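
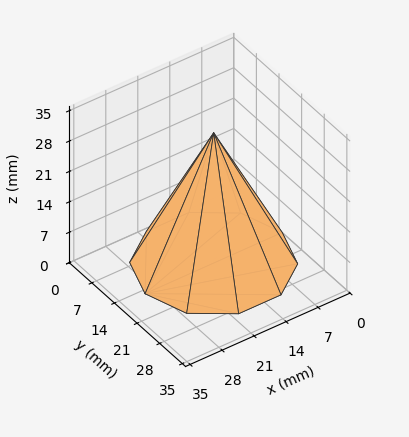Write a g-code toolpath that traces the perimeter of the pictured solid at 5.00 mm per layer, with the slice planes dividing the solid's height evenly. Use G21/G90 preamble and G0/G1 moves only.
Reading the render: the shape is a regular 10-sided pyramid, base circumscribed radius ≈ 15 mm, apex at z ≈ 30 mm (dimensions read to the nearest mm from the axis ticks). For the g-code, the solid's height is divided into equal slices at the stated Δz and each level perimeter traced with G1 moves after a G0 lift.

; perimeter-only toolpath
G21 ; units = mm
G90 ; absolute positioning
G28 ; home
; layer 1
G0 Z5.00
G0 X27.50 Y15.00
G1 X25.12 Y22.35
G1 X18.87 Y26.89
G1 X11.13 Y26.89
G1 X4.88 Y22.35
G1 X2.50 Y15.00
G1 X4.88 Y7.65
G1 X11.13 Y3.11
G1 X18.87 Y3.11
G1 X25.12 Y7.65
G1 X27.50 Y15.00
; layer 2
G0 Z10.00
G0 X25.00 Y15.00
G1 X23.09 Y20.88
G1 X18.09 Y24.51
G1 X11.91 Y24.51
G1 X6.91 Y20.88
G1 X5.00 Y15.00
G1 X6.91 Y9.12
G1 X11.91 Y5.49
G1 X18.09 Y5.49
G1 X23.09 Y9.12
G1 X25.00 Y15.00
; layer 3
G0 Z15.00
G0 X22.50 Y15.00
G1 X21.07 Y19.41
G1 X17.32 Y22.13
G1 X12.68 Y22.13
G1 X8.93 Y19.41
G1 X7.50 Y15.00
G1 X8.93 Y10.59
G1 X12.68 Y7.87
G1 X17.32 Y7.87
G1 X21.07 Y10.59
G1 X22.50 Y15.00
; layer 4
G0 Z20.00
G0 X20.00 Y15.00
G1 X19.05 Y17.94
G1 X16.55 Y19.76
G1 X13.45 Y19.76
G1 X10.95 Y17.94
G1 X10.00 Y15.00
G1 X10.95 Y12.06
G1 X13.45 Y10.24
G1 X16.55 Y10.24
G1 X19.05 Y12.06
G1 X20.00 Y15.00
; layer 5
G0 Z25.00
G0 X17.50 Y15.00
G1 X17.02 Y16.47
G1 X15.77 Y17.38
G1 X14.23 Y17.38
G1 X12.98 Y16.47
G1 X12.50 Y15.00
G1 X12.98 Y13.53
G1 X14.23 Y12.62
G1 X15.77 Y12.62
G1 X17.02 Y13.53
G1 X17.50 Y15.00
M2 ; end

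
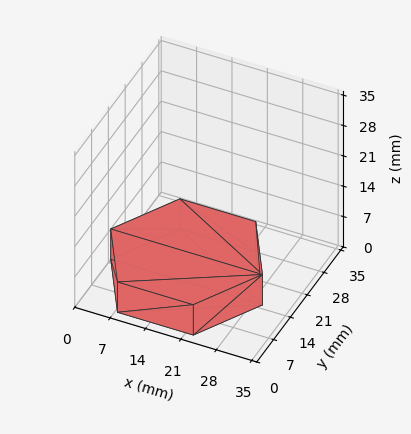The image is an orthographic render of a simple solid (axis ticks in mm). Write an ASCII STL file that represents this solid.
Reading the render: the shape is a regular 6-sided prism (a cylinder approximated with 6 flat sides), circumscribed radius ≈ 15 mm, height ≈ 7 mm (dimensions read to the nearest mm from the axis ticks). For the STL, each face is triangulated and given an outward normal.

solid part
  facet normal 0.0000 0.0000 -1.0000
    outer loop
      vertex 7.500 27.990 0.000
      vertex 22.500 27.990 0.000
      vertex 30.000 15.000 0.000
    endloop
  endfacet
  facet normal 0.0000 0.0000 -1.0000
    outer loop
      vertex 0.000 15.000 0.000
      vertex 7.500 27.990 0.000
      vertex 30.000 15.000 0.000
    endloop
  endfacet
  facet normal 0.0000 0.0000 -1.0000
    outer loop
      vertex 7.500 2.010 0.000
      vertex 0.000 15.000 0.000
      vertex 30.000 15.000 0.000
    endloop
  endfacet
  facet normal 0.0000 0.0000 -1.0000
    outer loop
      vertex 22.500 2.010 0.000
      vertex 7.500 2.010 0.000
      vertex 30.000 15.000 0.000
    endloop
  endfacet
  facet normal 0.0000 0.0000 1.0000
    outer loop
      vertex 30.000 15.000 7.000
      vertex 22.500 27.990 7.000
      vertex 7.500 27.990 7.000
    endloop
  endfacet
  facet normal 0.0000 0.0000 1.0000
    outer loop
      vertex 30.000 15.000 7.000
      vertex 7.500 27.990 7.000
      vertex 0.000 15.000 7.000
    endloop
  endfacet
  facet normal 0.0000 0.0000 1.0000
    outer loop
      vertex 30.000 15.000 7.000
      vertex 0.000 15.000 7.000
      vertex 7.500 2.010 7.000
    endloop
  endfacet
  facet normal 0.0000 0.0000 1.0000
    outer loop
      vertex 30.000 15.000 7.000
      vertex 7.500 2.010 7.000
      vertex 22.500 2.010 7.000
    endloop
  endfacet
  facet normal 0.8660 0.5000 0.0000
    outer loop
      vertex 30.000 15.000 0.000
      vertex 22.500 27.990 0.000
      vertex 22.500 27.990 7.000
    endloop
  endfacet
  facet normal 0.8660 0.5000 0.0000
    outer loop
      vertex 30.000 15.000 0.000
      vertex 22.500 27.990 7.000
      vertex 30.000 15.000 7.000
    endloop
  endfacet
  facet normal 0.0000 1.0000 0.0000
    outer loop
      vertex 22.500 27.990 0.000
      vertex 7.500 27.990 0.000
      vertex 7.500 27.990 7.000
    endloop
  endfacet
  facet normal 0.0000 1.0000 0.0000
    outer loop
      vertex 22.500 27.990 0.000
      vertex 7.500 27.990 7.000
      vertex 22.500 27.990 7.000
    endloop
  endfacet
  facet normal -0.8660 0.5000 0.0000
    outer loop
      vertex 7.500 27.990 0.000
      vertex 0.000 15.000 0.000
      vertex 0.000 15.000 7.000
    endloop
  endfacet
  facet normal -0.8660 0.5000 0.0000
    outer loop
      vertex 7.500 27.990 0.000
      vertex 0.000 15.000 7.000
      vertex 7.500 27.990 7.000
    endloop
  endfacet
  facet normal -0.8660 -0.5000 0.0000
    outer loop
      vertex 0.000 15.000 0.000
      vertex 7.500 2.010 0.000
      vertex 7.500 2.010 7.000
    endloop
  endfacet
  facet normal -0.8660 -0.5000 0.0000
    outer loop
      vertex 0.000 15.000 0.000
      vertex 7.500 2.010 7.000
      vertex 0.000 15.000 7.000
    endloop
  endfacet
  facet normal 0.0000 -1.0000 0.0000
    outer loop
      vertex 7.500 2.010 0.000
      vertex 22.500 2.010 0.000
      vertex 22.500 2.010 7.000
    endloop
  endfacet
  facet normal 0.0000 -1.0000 0.0000
    outer loop
      vertex 7.500 2.010 0.000
      vertex 22.500 2.010 7.000
      vertex 7.500 2.010 7.000
    endloop
  endfacet
  facet normal 0.8660 -0.5000 0.0000
    outer loop
      vertex 22.500 2.010 0.000
      vertex 30.000 15.000 0.000
      vertex 30.000 15.000 7.000
    endloop
  endfacet
  facet normal 0.8660 -0.5000 0.0000
    outer loop
      vertex 22.500 2.010 0.000
      vertex 30.000 15.000 7.000
      vertex 22.500 2.010 7.000
    endloop
  endfacet
endsolid part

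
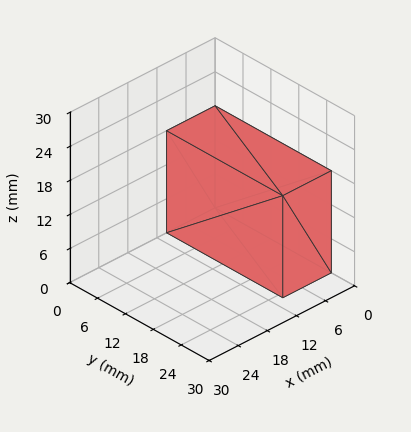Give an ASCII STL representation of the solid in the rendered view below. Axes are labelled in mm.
Reading the render: the shape is a rectangular box, roughly 10 × 25 mm footprint and 18 mm tall (dimensions read to the nearest mm from the axis ticks). For the STL, each face is triangulated and given an outward normal.

solid part
  facet normal 0.0000 0.0000 -1.0000
    outer loop
      vertex 10.00 25.00 0.00
      vertex 10.00 0.00 0.00
      vertex 0.00 0.00 0.00
    endloop
  endfacet
  facet normal 0.0000 0.0000 -1.0000
    outer loop
      vertex 0.00 25.00 0.00
      vertex 10.00 25.00 0.00
      vertex 0.00 0.00 0.00
    endloop
  endfacet
  facet normal 0.0000 0.0000 1.0000
    outer loop
      vertex 0.00 0.00 18.00
      vertex 10.00 0.00 18.00
      vertex 10.00 25.00 18.00
    endloop
  endfacet
  facet normal 0.0000 0.0000 1.0000
    outer loop
      vertex 0.00 0.00 18.00
      vertex 10.00 25.00 18.00
      vertex 0.00 25.00 18.00
    endloop
  endfacet
  facet normal 0.0000 -1.0000 0.0000
    outer loop
      vertex 0.00 0.00 0.00
      vertex 10.00 0.00 0.00
      vertex 10.00 0.00 18.00
    endloop
  endfacet
  facet normal 0.0000 -1.0000 0.0000
    outer loop
      vertex 0.00 0.00 0.00
      vertex 10.00 0.00 18.00
      vertex 0.00 0.00 18.00
    endloop
  endfacet
  facet normal 0.0000 1.0000 0.0000
    outer loop
      vertex 10.00 25.00 18.00
      vertex 10.00 25.00 0.00
      vertex 0.00 25.00 0.00
    endloop
  endfacet
  facet normal 0.0000 1.0000 0.0000
    outer loop
      vertex 0.00 25.00 18.00
      vertex 10.00 25.00 18.00
      vertex 0.00 25.00 0.00
    endloop
  endfacet
  facet normal -1.0000 0.0000 0.0000
    outer loop
      vertex 0.00 25.00 18.00
      vertex 0.00 25.00 0.00
      vertex 0.00 0.00 0.00
    endloop
  endfacet
  facet normal -1.0000 0.0000 0.0000
    outer loop
      vertex 0.00 0.00 18.00
      vertex 0.00 25.00 18.00
      vertex 0.00 0.00 0.00
    endloop
  endfacet
  facet normal 1.0000 0.0000 0.0000
    outer loop
      vertex 10.00 0.00 0.00
      vertex 10.00 25.00 0.00
      vertex 10.00 25.00 18.00
    endloop
  endfacet
  facet normal 1.0000 0.0000 0.0000
    outer loop
      vertex 10.00 0.00 0.00
      vertex 10.00 25.00 18.00
      vertex 10.00 0.00 18.00
    endloop
  endfacet
endsolid part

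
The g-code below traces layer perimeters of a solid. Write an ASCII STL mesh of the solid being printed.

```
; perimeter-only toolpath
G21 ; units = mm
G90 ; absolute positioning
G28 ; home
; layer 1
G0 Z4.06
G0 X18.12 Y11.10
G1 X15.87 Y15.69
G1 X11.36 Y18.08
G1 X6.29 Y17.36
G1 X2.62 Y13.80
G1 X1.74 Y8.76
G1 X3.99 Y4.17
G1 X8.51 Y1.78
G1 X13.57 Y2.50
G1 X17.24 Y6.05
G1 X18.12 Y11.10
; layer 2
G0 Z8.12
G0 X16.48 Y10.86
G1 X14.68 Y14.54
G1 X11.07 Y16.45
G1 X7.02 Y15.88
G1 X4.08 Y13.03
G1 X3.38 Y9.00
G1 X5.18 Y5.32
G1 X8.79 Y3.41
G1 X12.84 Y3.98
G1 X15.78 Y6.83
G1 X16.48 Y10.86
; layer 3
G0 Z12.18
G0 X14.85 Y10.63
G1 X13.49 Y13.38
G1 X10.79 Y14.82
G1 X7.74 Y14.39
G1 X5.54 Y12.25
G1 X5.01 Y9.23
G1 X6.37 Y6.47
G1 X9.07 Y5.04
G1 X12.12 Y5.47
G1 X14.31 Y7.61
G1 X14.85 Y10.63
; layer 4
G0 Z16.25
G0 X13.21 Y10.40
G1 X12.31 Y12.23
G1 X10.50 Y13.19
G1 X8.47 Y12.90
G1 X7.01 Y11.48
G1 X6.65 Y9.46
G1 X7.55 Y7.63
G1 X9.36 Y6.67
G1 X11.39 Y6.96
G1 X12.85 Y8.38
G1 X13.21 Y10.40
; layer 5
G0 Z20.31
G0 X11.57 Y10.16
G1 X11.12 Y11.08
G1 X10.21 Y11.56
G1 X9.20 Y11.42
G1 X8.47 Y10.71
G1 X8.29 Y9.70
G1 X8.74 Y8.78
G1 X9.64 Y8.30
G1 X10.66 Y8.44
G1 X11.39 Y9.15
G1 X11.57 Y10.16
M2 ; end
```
solid part
  facet normal 0.0000 0.0000 -1.0000
    outer loop
      vertex 11.64 19.71 0.00
      vertex 17.06 16.84 0.00
      vertex 19.76 11.33 0.00
    endloop
  endfacet
  facet normal 0.0000 0.0000 -1.0000
    outer loop
      vertex 5.56 18.85 0.00
      vertex 11.64 19.71 0.00
      vertex 19.76 11.33 0.00
    endloop
  endfacet
  facet normal 0.0000 0.0000 -1.0000
    outer loop
      vertex 1.16 14.58 0.00
      vertex 5.56 18.85 0.00
      vertex 19.76 11.33 0.00
    endloop
  endfacet
  facet normal 0.0000 0.0000 -1.0000
    outer loop
      vertex 0.10 8.53 0.00
      vertex 1.16 14.58 0.00
      vertex 19.76 11.33 0.00
    endloop
  endfacet
  facet normal 0.0000 0.0000 -1.0000
    outer loop
      vertex 2.80 3.02 0.00
      vertex 0.10 8.53 0.00
      vertex 19.76 11.33 0.00
    endloop
  endfacet
  facet normal 0.0000 0.0000 -1.0000
    outer loop
      vertex 8.22 0.15 0.00
      vertex 2.80 3.02 0.00
      vertex 19.76 11.33 0.00
    endloop
  endfacet
  facet normal 0.0000 0.0000 -1.0000
    outer loop
      vertex 14.30 1.01 0.00
      vertex 8.22 0.15 0.00
      vertex 19.76 11.33 0.00
    endloop
  endfacet
  facet normal 0.0000 0.0000 -1.0000
    outer loop
      vertex 18.70 5.28 0.00
      vertex 14.30 1.01 0.00
      vertex 19.76 11.33 0.00
    endloop
  endfacet
  facet normal 0.8373 0.4103 0.3613
    outer loop
      vertex 19.76 11.33 0.00
      vertex 17.06 16.84 0.00
      vertex 9.93 9.93 24.37
    endloop
  endfacet
  facet normal 0.4363 0.8240 0.3613
    outer loop
      vertex 17.06 16.84 0.00
      vertex 11.64 19.71 0.00
      vertex 9.93 9.93 24.37
    endloop
  endfacet
  facet normal -0.1306 0.9232 0.3613
    outer loop
      vertex 11.64 19.71 0.00
      vertex 5.56 18.85 0.00
      vertex 9.93 9.93 24.37
    endloop
  endfacet
  facet normal -0.6494 0.6691 0.3614
    outer loop
      vertex 5.56 18.85 0.00
      vertex 1.16 14.58 0.00
      vertex 9.93 9.93 24.37
    endloop
  endfacet
  facet normal -0.9185 0.1609 0.3612
    outer loop
      vertex 1.16 14.58 0.00
      vertex 0.10 8.53 0.00
      vertex 9.93 9.93 24.37
    endloop
  endfacet
  facet normal -0.8373 -0.4103 0.3613
    outer loop
      vertex 0.10 8.53 0.00
      vertex 2.80 3.02 0.00
      vertex 9.93 9.93 24.37
    endloop
  endfacet
  facet normal -0.4363 -0.8240 0.3613
    outer loop
      vertex 2.80 3.02 0.00
      vertex 8.22 0.15 0.00
      vertex 9.93 9.93 24.37
    endloop
  endfacet
  facet normal 0.1306 -0.9232 0.3613
    outer loop
      vertex 8.22 0.15 0.00
      vertex 14.30 1.01 0.00
      vertex 9.93 9.93 24.37
    endloop
  endfacet
  facet normal 0.6494 -0.6691 0.3614
    outer loop
      vertex 14.30 1.01 0.00
      vertex 18.70 5.28 0.00
      vertex 9.93 9.93 24.37
    endloop
  endfacet
  facet normal 0.9185 -0.1609 0.3612
    outer loop
      vertex 18.70 5.28 0.00
      vertex 19.76 11.33 0.00
      vertex 9.93 9.93 24.37
    endloop
  endfacet
endsolid part

The G0 Z moves step by Δz≈4.06 mm. The G1 loops shrink linearly with z, so the solid tapers from its base footprint up to z≈24.4. Closing with a flat bottom cap and the tapered top and triangulating gives 18 facets — a regular 10-sided pyramid, base circumscribed radius ≈ 9.93 mm, apex at z ≈ 24.4 mm.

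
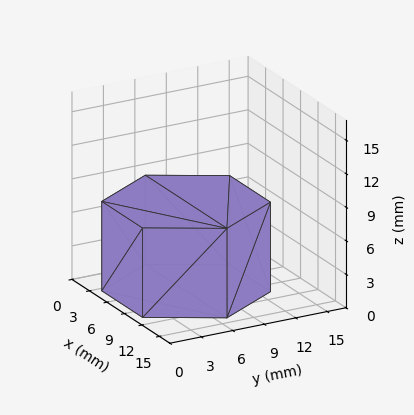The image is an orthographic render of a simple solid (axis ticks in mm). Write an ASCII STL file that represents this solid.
Reading the render: the shape is a regular 6-sided prism (a cylinder approximated with 6 flat sides), circumscribed radius ≈ 7 mm, height ≈ 8 mm (dimensions read to the nearest mm from the axis ticks). For the STL, each face is triangulated and given an outward normal.

solid part
  facet normal 0.0000 0.0000 -1.0000
    outer loop
      vertex 3.5 13.1 0.0
      vertex 10.5 13.1 0.0
      vertex 14.0 7.0 0.0
    endloop
  endfacet
  facet normal 0.0000 0.0000 -1.0000
    outer loop
      vertex 0.0 7.0 0.0
      vertex 3.5 13.1 0.0
      vertex 14.0 7.0 0.0
    endloop
  endfacet
  facet normal 0.0000 0.0000 -1.0000
    outer loop
      vertex 3.5 0.9 0.0
      vertex 0.0 7.0 0.0
      vertex 14.0 7.0 0.0
    endloop
  endfacet
  facet normal 0.0000 0.0000 -1.0000
    outer loop
      vertex 10.5 0.9 0.0
      vertex 3.5 0.9 0.0
      vertex 14.0 7.0 0.0
    endloop
  endfacet
  facet normal 0.0000 0.0000 1.0000
    outer loop
      vertex 14.0 7.0 8.0
      vertex 10.5 13.1 8.0
      vertex 3.5 13.1 8.0
    endloop
  endfacet
  facet normal 0.0000 0.0000 1.0000
    outer loop
      vertex 14.0 7.0 8.0
      vertex 3.5 13.1 8.0
      vertex 0.0 7.0 8.0
    endloop
  endfacet
  facet normal 0.0000 0.0000 1.0000
    outer loop
      vertex 14.0 7.0 8.0
      vertex 0.0 7.0 8.0
      vertex 3.5 0.9 8.0
    endloop
  endfacet
  facet normal 0.0000 0.0000 1.0000
    outer loop
      vertex 14.0 7.0 8.0
      vertex 3.5 0.9 8.0
      vertex 10.5 0.9 8.0
    endloop
  endfacet
  facet normal 0.8674 0.4977 0.0000
    outer loop
      vertex 14.0 7.0 0.0
      vertex 10.5 13.1 0.0
      vertex 10.5 13.1 8.0
    endloop
  endfacet
  facet normal 0.8674 0.4977 0.0000
    outer loop
      vertex 14.0 7.0 0.0
      vertex 10.5 13.1 8.0
      vertex 14.0 7.0 8.0
    endloop
  endfacet
  facet normal 0.0000 1.0000 0.0000
    outer loop
      vertex 10.5 13.1 0.0
      vertex 3.5 13.1 0.0
      vertex 3.5 13.1 8.0
    endloop
  endfacet
  facet normal 0.0000 1.0000 0.0000
    outer loop
      vertex 10.5 13.1 0.0
      vertex 3.5 13.1 8.0
      vertex 10.5 13.1 8.0
    endloop
  endfacet
  facet normal -0.8674 0.4977 0.0000
    outer loop
      vertex 3.5 13.1 0.0
      vertex 0.0 7.0 0.0
      vertex 0.0 7.0 8.0
    endloop
  endfacet
  facet normal -0.8674 0.4977 0.0000
    outer loop
      vertex 3.5 13.1 0.0
      vertex 0.0 7.0 8.0
      vertex 3.5 13.1 8.0
    endloop
  endfacet
  facet normal -0.8674 -0.4977 0.0000
    outer loop
      vertex 0.0 7.0 0.0
      vertex 3.5 0.9 0.0
      vertex 3.5 0.9 8.0
    endloop
  endfacet
  facet normal -0.8674 -0.4977 0.0000
    outer loop
      vertex 0.0 7.0 0.0
      vertex 3.5 0.9 8.0
      vertex 0.0 7.0 8.0
    endloop
  endfacet
  facet normal 0.0000 -1.0000 0.0000
    outer loop
      vertex 3.5 0.9 0.0
      vertex 10.5 0.9 0.0
      vertex 10.5 0.9 8.0
    endloop
  endfacet
  facet normal 0.0000 -1.0000 0.0000
    outer loop
      vertex 3.5 0.9 0.0
      vertex 10.5 0.9 8.0
      vertex 3.5 0.9 8.0
    endloop
  endfacet
  facet normal 0.8674 -0.4977 0.0000
    outer loop
      vertex 10.5 0.9 0.0
      vertex 14.0 7.0 0.0
      vertex 14.0 7.0 8.0
    endloop
  endfacet
  facet normal 0.8674 -0.4977 0.0000
    outer loop
      vertex 10.5 0.9 0.0
      vertex 14.0 7.0 8.0
      vertex 10.5 0.9 8.0
    endloop
  endfacet
endsolid part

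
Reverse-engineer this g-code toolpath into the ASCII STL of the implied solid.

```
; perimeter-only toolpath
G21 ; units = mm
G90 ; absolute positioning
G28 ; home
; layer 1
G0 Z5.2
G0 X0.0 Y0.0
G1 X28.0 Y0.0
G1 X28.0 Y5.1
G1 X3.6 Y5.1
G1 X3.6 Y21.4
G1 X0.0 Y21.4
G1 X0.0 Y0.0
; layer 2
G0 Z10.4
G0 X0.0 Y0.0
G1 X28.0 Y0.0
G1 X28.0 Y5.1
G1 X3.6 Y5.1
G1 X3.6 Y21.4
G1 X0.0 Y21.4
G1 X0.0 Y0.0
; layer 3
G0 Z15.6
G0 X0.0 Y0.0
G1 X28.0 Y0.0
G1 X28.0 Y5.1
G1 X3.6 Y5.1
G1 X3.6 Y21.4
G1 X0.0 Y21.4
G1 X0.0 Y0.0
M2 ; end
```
solid part
  facet normal 0.0000 0.0000 -1.0000
    outer loop
      vertex 28.0 5.1 0.0
      vertex 28.0 0.0 0.0
      vertex 0.0 0.0 0.0
    endloop
  endfacet
  facet normal 0.0000 0.0000 -1.0000
    outer loop
      vertex 3.6 5.1 0.0
      vertex 28.0 5.1 0.0
      vertex 0.0 0.0 0.0
    endloop
  endfacet
  facet normal 0.0000 0.0000 -1.0000
    outer loop
      vertex 3.6 21.4 0.0
      vertex 3.6 5.1 0.0
      vertex 0.0 0.0 0.0
    endloop
  endfacet
  facet normal 0.0000 0.0000 -1.0000
    outer loop
      vertex 0.0 21.4 0.0
      vertex 3.6 21.4 0.0
      vertex 0.0 0.0 0.0
    endloop
  endfacet
  facet normal 0.0000 0.0000 1.0000
    outer loop
      vertex 0.0 0.0 15.6
      vertex 28.0 0.0 15.6
      vertex 28.0 5.1 15.6
    endloop
  endfacet
  facet normal 0.0000 0.0000 1.0000
    outer loop
      vertex 0.0 0.0 15.6
      vertex 28.0 5.1 15.6
      vertex 3.6 5.1 15.6
    endloop
  endfacet
  facet normal 0.0000 0.0000 1.0000
    outer loop
      vertex 0.0 0.0 15.6
      vertex 3.6 5.1 15.6
      vertex 3.6 21.4 15.6
    endloop
  endfacet
  facet normal 0.0000 0.0000 1.0000
    outer loop
      vertex 0.0 0.0 15.6
      vertex 3.6 21.4 15.6
      vertex 0.0 21.4 15.6
    endloop
  endfacet
  facet normal 0.0000 -1.0000 0.0000
    outer loop
      vertex 0.0 0.0 0.0
      vertex 28.0 0.0 0.0
      vertex 28.0 0.0 15.6
    endloop
  endfacet
  facet normal 0.0000 -1.0000 0.0000
    outer loop
      vertex 0.0 0.0 0.0
      vertex 28.0 0.0 15.6
      vertex 0.0 0.0 15.6
    endloop
  endfacet
  facet normal 1.0000 0.0000 0.0000
    outer loop
      vertex 28.0 0.0 0.0
      vertex 28.0 5.1 0.0
      vertex 28.0 5.1 15.6
    endloop
  endfacet
  facet normal 1.0000 0.0000 0.0000
    outer loop
      vertex 28.0 0.0 0.0
      vertex 28.0 5.1 15.6
      vertex 28.0 0.0 15.6
    endloop
  endfacet
  facet normal 0.0000 1.0000 0.0000
    outer loop
      vertex 28.0 5.1 0.0
      vertex 3.6 5.1 0.0
      vertex 3.6 5.1 15.6
    endloop
  endfacet
  facet normal 0.0000 1.0000 0.0000
    outer loop
      vertex 28.0 5.1 0.0
      vertex 3.6 5.1 15.6
      vertex 28.0 5.1 15.6
    endloop
  endfacet
  facet normal 1.0000 0.0000 0.0000
    outer loop
      vertex 3.6 5.1 0.0
      vertex 3.6 21.4 0.0
      vertex 3.6 21.4 15.6
    endloop
  endfacet
  facet normal 1.0000 0.0000 0.0000
    outer loop
      vertex 3.6 5.1 0.0
      vertex 3.6 21.4 15.6
      vertex 3.6 5.1 15.6
    endloop
  endfacet
  facet normal 0.0000 1.0000 0.0000
    outer loop
      vertex 3.6 21.4 0.0
      vertex 0.0 21.4 0.0
      vertex 0.0 21.4 15.6
    endloop
  endfacet
  facet normal 0.0000 1.0000 0.0000
    outer loop
      vertex 3.6 21.4 0.0
      vertex 0.0 21.4 15.6
      vertex 3.6 21.4 15.6
    endloop
  endfacet
  facet normal -1.0000 0.0000 0.0000
    outer loop
      vertex 0.0 21.4 0.0
      vertex 0.0 0.0 0.0
      vertex 0.0 0.0 15.6
    endloop
  endfacet
  facet normal -1.0000 0.0000 0.0000
    outer loop
      vertex 0.0 21.4 0.0
      vertex 0.0 0.0 15.6
      vertex 0.0 21.4 15.6
    endloop
  endfacet
endsolid part

The G0 Z moves step by Δz≈5.2 mm. Every layer's G1 loop is the same polygon, so the solid is a straight extrusion of it from z=0 to z≈15.6. Closing with flat bottom and top caps and triangulating gives 20 facets — an L-shaped prism: outer 28 × 21.4 mm, arm thicknesses ≈ 5.1 mm (horizontal) and 3.6 mm (vertical), extruded 15.6 mm in z.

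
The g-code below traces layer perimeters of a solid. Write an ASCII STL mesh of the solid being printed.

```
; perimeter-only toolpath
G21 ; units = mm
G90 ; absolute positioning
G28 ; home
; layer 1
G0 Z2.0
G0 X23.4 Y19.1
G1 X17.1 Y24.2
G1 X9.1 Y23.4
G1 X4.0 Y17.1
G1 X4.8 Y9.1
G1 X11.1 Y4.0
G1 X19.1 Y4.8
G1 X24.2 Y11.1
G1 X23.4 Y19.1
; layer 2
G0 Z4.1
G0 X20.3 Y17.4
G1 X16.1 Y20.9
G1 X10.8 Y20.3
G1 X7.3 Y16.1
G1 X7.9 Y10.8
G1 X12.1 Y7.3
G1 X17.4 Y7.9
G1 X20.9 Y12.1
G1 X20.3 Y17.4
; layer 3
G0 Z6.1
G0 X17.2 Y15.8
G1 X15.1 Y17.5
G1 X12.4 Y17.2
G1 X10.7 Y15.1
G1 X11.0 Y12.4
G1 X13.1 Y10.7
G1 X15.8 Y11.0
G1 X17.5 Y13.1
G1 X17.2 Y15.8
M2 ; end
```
solid part
  facet normal 0.0000 0.0000 -1.0000
    outer loop
      vertex 7.4 26.5 0.0
      vertex 18.1 27.6 0.0
      vertex 26.5 20.8 0.0
    endloop
  endfacet
  facet normal 0.0000 0.0000 -1.0000
    outer loop
      vertex 0.6 18.1 0.0
      vertex 7.4 26.5 0.0
      vertex 26.5 20.8 0.0
    endloop
  endfacet
  facet normal 0.0000 0.0000 -1.0000
    outer loop
      vertex 1.7 7.4 0.0
      vertex 0.6 18.1 0.0
      vertex 26.5 20.8 0.0
    endloop
  endfacet
  facet normal 0.0000 0.0000 -1.0000
    outer loop
      vertex 10.1 0.6 0.0
      vertex 1.7 7.4 0.0
      vertex 26.5 20.8 0.0
    endloop
  endfacet
  facet normal 0.0000 0.0000 -1.0000
    outer loop
      vertex 20.8 1.7 0.0
      vertex 10.1 0.6 0.0
      vertex 26.5 20.8 0.0
    endloop
  endfacet
  facet normal 0.0000 0.0000 -1.0000
    outer loop
      vertex 27.6 10.1 0.0
      vertex 20.8 1.7 0.0
      vertex 26.5 20.8 0.0
    endloop
  endfacet
  facet normal 0.3355 0.4144 0.8460
    outer loop
      vertex 26.5 20.8 0.0
      vertex 18.1 27.6 0.0
      vertex 14.1 14.1 8.2
    endloop
  endfacet
  facet normal -0.0545 0.5301 0.8462
    outer loop
      vertex 18.1 27.6 0.0
      vertex 7.4 26.5 0.0
      vertex 14.1 14.1 8.2
    endloop
  endfacet
  facet normal -0.4144 0.3355 0.8460
    outer loop
      vertex 7.4 26.5 0.0
      vertex 0.6 18.1 0.0
      vertex 14.1 14.1 8.2
    endloop
  endfacet
  facet normal -0.5301 -0.0545 0.8462
    outer loop
      vertex 0.6 18.1 0.0
      vertex 1.7 7.4 0.0
      vertex 14.1 14.1 8.2
    endloop
  endfacet
  facet normal -0.3355 -0.4144 0.8460
    outer loop
      vertex 1.7 7.4 0.0
      vertex 10.1 0.6 0.0
      vertex 14.1 14.1 8.2
    endloop
  endfacet
  facet normal 0.0545 -0.5301 0.8462
    outer loop
      vertex 10.1 0.6 0.0
      vertex 20.8 1.7 0.0
      vertex 14.1 14.1 8.2
    endloop
  endfacet
  facet normal 0.4144 -0.3355 0.8460
    outer loop
      vertex 20.8 1.7 0.0
      vertex 27.6 10.1 0.0
      vertex 14.1 14.1 8.2
    endloop
  endfacet
  facet normal 0.5301 0.0545 0.8462
    outer loop
      vertex 27.6 10.1 0.0
      vertex 26.5 20.8 0.0
      vertex 14.1 14.1 8.2
    endloop
  endfacet
endsolid part

The G0 Z moves step by Δz≈2.0 mm. The G1 loops shrink linearly with z, so the solid tapers from its base footprint up to z≈8.2. Closing with a flat bottom cap and the tapered top and triangulating gives 14 facets — a regular 8-sided pyramid, base circumscribed radius ≈ 14.1 mm, apex at z ≈ 8.2 mm.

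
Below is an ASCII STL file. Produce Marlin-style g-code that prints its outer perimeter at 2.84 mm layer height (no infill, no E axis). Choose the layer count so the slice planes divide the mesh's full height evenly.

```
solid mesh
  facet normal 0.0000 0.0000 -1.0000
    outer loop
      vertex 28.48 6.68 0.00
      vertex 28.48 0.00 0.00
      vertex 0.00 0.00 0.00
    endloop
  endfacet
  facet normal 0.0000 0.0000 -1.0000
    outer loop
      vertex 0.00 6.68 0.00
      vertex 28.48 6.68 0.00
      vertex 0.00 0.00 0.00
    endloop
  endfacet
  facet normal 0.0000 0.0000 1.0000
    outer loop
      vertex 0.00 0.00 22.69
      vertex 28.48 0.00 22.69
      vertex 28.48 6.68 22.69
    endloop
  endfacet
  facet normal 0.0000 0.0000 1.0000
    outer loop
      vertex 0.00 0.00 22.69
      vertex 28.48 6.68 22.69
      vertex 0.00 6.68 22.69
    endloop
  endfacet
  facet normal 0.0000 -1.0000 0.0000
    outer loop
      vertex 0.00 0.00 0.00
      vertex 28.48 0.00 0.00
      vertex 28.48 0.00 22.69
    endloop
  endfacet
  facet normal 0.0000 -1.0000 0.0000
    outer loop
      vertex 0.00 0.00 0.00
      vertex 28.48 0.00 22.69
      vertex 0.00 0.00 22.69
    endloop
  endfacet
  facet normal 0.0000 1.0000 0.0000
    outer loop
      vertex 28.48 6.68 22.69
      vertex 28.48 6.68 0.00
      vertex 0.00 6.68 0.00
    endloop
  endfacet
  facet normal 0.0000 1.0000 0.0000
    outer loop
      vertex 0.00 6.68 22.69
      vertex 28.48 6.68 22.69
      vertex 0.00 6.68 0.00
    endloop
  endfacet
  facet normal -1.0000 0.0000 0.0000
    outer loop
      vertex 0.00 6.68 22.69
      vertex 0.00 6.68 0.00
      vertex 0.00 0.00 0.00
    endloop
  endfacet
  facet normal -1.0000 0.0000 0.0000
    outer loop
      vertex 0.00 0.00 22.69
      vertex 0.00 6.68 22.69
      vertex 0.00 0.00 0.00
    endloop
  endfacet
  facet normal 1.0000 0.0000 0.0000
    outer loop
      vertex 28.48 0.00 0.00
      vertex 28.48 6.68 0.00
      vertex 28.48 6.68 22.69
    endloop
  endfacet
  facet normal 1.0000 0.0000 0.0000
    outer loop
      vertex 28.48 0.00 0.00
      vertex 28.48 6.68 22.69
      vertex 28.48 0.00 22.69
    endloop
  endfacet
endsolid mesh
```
; perimeter-only toolpath
G21 ; units = mm
G90 ; absolute positioning
G28 ; home
; layer 1
G0 Z2.84
G0 X0.00 Y0.00
G1 X28.48 Y0.00
G1 X28.48 Y6.68
G1 X0.00 Y6.68
G1 X0.00 Y0.00
; layer 2
G0 Z5.67
G0 X0.00 Y0.00
G1 X28.48 Y0.00
G1 X28.48 Y6.68
G1 X0.00 Y6.68
G1 X0.00 Y0.00
; layer 3
G0 Z8.51
G0 X0.00 Y0.00
G1 X28.48 Y0.00
G1 X28.48 Y6.68
G1 X0.00 Y6.68
G1 X0.00 Y0.00
; layer 4
G0 Z11.35
G0 X0.00 Y0.00
G1 X28.48 Y0.00
G1 X28.48 Y6.68
G1 X0.00 Y6.68
G1 X0.00 Y0.00
; layer 5
G0 Z14.18
G0 X0.00 Y0.00
G1 X28.48 Y0.00
G1 X28.48 Y6.68
G1 X0.00 Y6.68
G1 X0.00 Y0.00
; layer 6
G0 Z17.02
G0 X0.00 Y0.00
G1 X28.48 Y0.00
G1 X28.48 Y6.68
G1 X0.00 Y6.68
G1 X0.00 Y0.00
; layer 7
G0 Z19.85
G0 X0.00 Y0.00
G1 X28.48 Y0.00
G1 X28.48 Y6.68
G1 X0.00 Y6.68
G1 X0.00 Y0.00
; layer 8
G0 Z22.69
G0 X0.00 Y0.00
G1 X28.48 Y0.00
G1 X28.48 Y6.68
G1 X0.00 Y6.68
G1 X0.00 Y0.00
M2 ; end

The solid is a rectangular box, roughly 28.5 × 6.68 mm footprint and 22.7 mm tall. Slicing at Δz = 2.84 mm — 8 equal slices spanning the solid's height, so layer i sits at z = i·h/8 — gives 8 non-empty perimeters. Each is a 4-segment closed polygon; G0 lifts to the layer z and rapids to the start vertex, then G1 traces the edges.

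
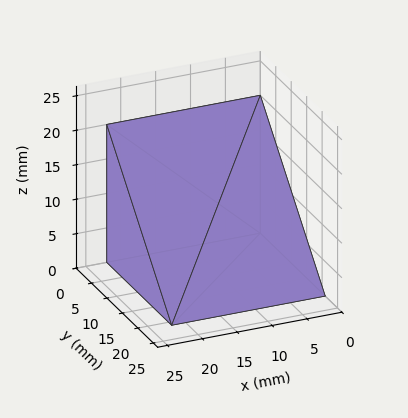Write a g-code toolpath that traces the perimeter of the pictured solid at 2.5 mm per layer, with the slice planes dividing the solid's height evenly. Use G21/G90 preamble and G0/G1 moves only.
Reading the render: the shape is a wedge (ramp): 22 × 21 mm base, rising to 20 mm along the y=0 edge and sloping linearly to z=0 at y=21 (dimensions read to the nearest mm from the axis ticks). For the g-code, the solid's height is divided into equal slices at the stated Δz and each level perimeter traced with G1 moves after a G0 lift.

; perimeter-only toolpath
G21 ; units = mm
G90 ; absolute positioning
G28 ; home
; layer 1
G0 Z2.5
G0 X0.0 Y0.0
G1 X22.0 Y0.0
G1 X22.0 Y18.4
G1 X0.0 Y18.4
G1 X0.0 Y0.0
; layer 2
G0 Z5.0
G0 X0.0 Y0.0
G1 X22.0 Y0.0
G1 X22.0 Y15.8
G1 X0.0 Y15.8
G1 X0.0 Y0.0
; layer 3
G0 Z7.5
G0 X0.0 Y0.0
G1 X22.0 Y0.0
G1 X22.0 Y13.1
G1 X0.0 Y13.1
G1 X0.0 Y0.0
; layer 4
G0 Z10.0
G0 X0.0 Y0.0
G1 X22.0 Y0.0
G1 X22.0 Y10.5
G1 X0.0 Y10.5
G1 X0.0 Y0.0
; layer 5
G0 Z12.5
G0 X0.0 Y0.0
G1 X22.0 Y0.0
G1 X22.0 Y7.9
G1 X0.0 Y7.9
G1 X0.0 Y0.0
; layer 6
G0 Z15.0
G0 X0.0 Y0.0
G1 X22.0 Y0.0
G1 X22.0 Y5.2
G1 X0.0 Y5.2
G1 X0.0 Y0.0
; layer 7
G0 Z17.5
G0 X0.0 Y0.0
G1 X22.0 Y0.0
G1 X22.0 Y2.6
G1 X0.0 Y2.6
G1 X0.0 Y0.0
M2 ; end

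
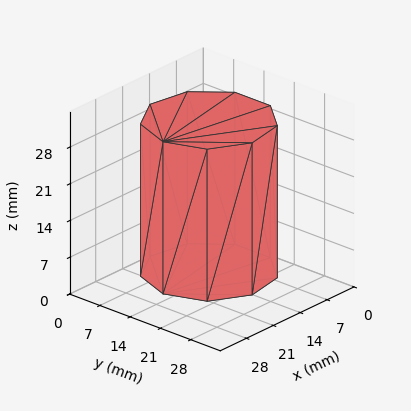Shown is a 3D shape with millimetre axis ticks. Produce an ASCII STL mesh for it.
Reading the render: the shape is a regular 9-sided prism (a cylinder approximated with 9 flat sides), circumscribed radius ≈ 12 mm, height ≈ 29 mm (dimensions read to the nearest mm from the axis ticks). For the STL, each face is triangulated and given an outward normal.

solid part
  facet normal 0.0000 0.0000 -1.0000
    outer loop
      vertex 14.1 23.8 0.0
      vertex 21.2 19.7 0.0
      vertex 24.0 12.0 0.0
    endloop
  endfacet
  facet normal 0.0000 0.0000 -1.0000
    outer loop
      vertex 6.0 22.4 0.0
      vertex 14.1 23.8 0.0
      vertex 24.0 12.0 0.0
    endloop
  endfacet
  facet normal 0.0000 0.0000 -1.0000
    outer loop
      vertex 0.7 16.1 0.0
      vertex 6.0 22.4 0.0
      vertex 24.0 12.0 0.0
    endloop
  endfacet
  facet normal 0.0000 0.0000 -1.0000
    outer loop
      vertex 0.7 7.9 0.0
      vertex 0.7 16.1 0.0
      vertex 24.0 12.0 0.0
    endloop
  endfacet
  facet normal 0.0000 0.0000 -1.0000
    outer loop
      vertex 6.0 1.6 0.0
      vertex 0.7 7.9 0.0
      vertex 24.0 12.0 0.0
    endloop
  endfacet
  facet normal 0.0000 0.0000 -1.0000
    outer loop
      vertex 14.1 0.2 0.0
      vertex 6.0 1.6 0.0
      vertex 24.0 12.0 0.0
    endloop
  endfacet
  facet normal 0.0000 0.0000 -1.0000
    outer loop
      vertex 21.2 4.3 0.0
      vertex 14.1 0.2 0.0
      vertex 24.0 12.0 0.0
    endloop
  endfacet
  facet normal 0.0000 0.0000 1.0000
    outer loop
      vertex 24.0 12.0 29.0
      vertex 21.2 19.7 29.0
      vertex 14.1 23.8 29.0
    endloop
  endfacet
  facet normal 0.0000 0.0000 1.0000
    outer loop
      vertex 24.0 12.0 29.0
      vertex 14.1 23.8 29.0
      vertex 6.0 22.4 29.0
    endloop
  endfacet
  facet normal 0.0000 0.0000 1.0000
    outer loop
      vertex 24.0 12.0 29.0
      vertex 6.0 22.4 29.0
      vertex 0.7 16.1 29.0
    endloop
  endfacet
  facet normal 0.0000 0.0000 1.0000
    outer loop
      vertex 24.0 12.0 29.0
      vertex 0.7 16.1 29.0
      vertex 0.7 7.9 29.0
    endloop
  endfacet
  facet normal 0.0000 0.0000 1.0000
    outer loop
      vertex 24.0 12.0 29.0
      vertex 0.7 7.9 29.0
      vertex 6.0 1.6 29.0
    endloop
  endfacet
  facet normal 0.0000 0.0000 1.0000
    outer loop
      vertex 24.0 12.0 29.0
      vertex 6.0 1.6 29.0
      vertex 14.1 0.2 29.0
    endloop
  endfacet
  facet normal 0.0000 0.0000 1.0000
    outer loop
      vertex 24.0 12.0 29.0
      vertex 14.1 0.2 29.0
      vertex 21.2 4.3 29.0
    endloop
  endfacet
  facet normal 0.9398 0.3417 0.0000
    outer loop
      vertex 24.0 12.0 0.0
      vertex 21.2 19.7 0.0
      vertex 21.2 19.7 29.0
    endloop
  endfacet
  facet normal 0.9398 0.3417 0.0000
    outer loop
      vertex 24.0 12.0 0.0
      vertex 21.2 19.7 29.0
      vertex 24.0 12.0 29.0
    endloop
  endfacet
  facet normal 0.5001 0.8660 0.0000
    outer loop
      vertex 21.2 19.7 0.0
      vertex 14.1 23.8 0.0
      vertex 14.1 23.8 29.0
    endloop
  endfacet
  facet normal 0.5001 0.8660 0.0000
    outer loop
      vertex 21.2 19.7 0.0
      vertex 14.1 23.8 29.0
      vertex 21.2 19.7 29.0
    endloop
  endfacet
  facet normal -0.1703 0.9854 0.0000
    outer loop
      vertex 14.1 23.8 0.0
      vertex 6.0 22.4 0.0
      vertex 6.0 22.4 29.0
    endloop
  endfacet
  facet normal -0.1703 0.9854 0.0000
    outer loop
      vertex 14.1 23.8 0.0
      vertex 6.0 22.4 29.0
      vertex 14.1 23.8 29.0
    endloop
  endfacet
  facet normal -0.7652 0.6438 0.0000
    outer loop
      vertex 6.0 22.4 0.0
      vertex 0.7 16.1 0.0
      vertex 0.7 16.1 29.0
    endloop
  endfacet
  facet normal -0.7652 0.6438 0.0000
    outer loop
      vertex 6.0 22.4 0.0
      vertex 0.7 16.1 29.0
      vertex 6.0 22.4 29.0
    endloop
  endfacet
  facet normal -1.0000 0.0000 0.0000
    outer loop
      vertex 0.7 16.1 0.0
      vertex 0.7 7.9 0.0
      vertex 0.7 7.9 29.0
    endloop
  endfacet
  facet normal -1.0000 0.0000 0.0000
    outer loop
      vertex 0.7 16.1 0.0
      vertex 0.7 7.9 29.0
      vertex 0.7 16.1 29.0
    endloop
  endfacet
  facet normal -0.7652 -0.6438 0.0000
    outer loop
      vertex 0.7 7.9 0.0
      vertex 6.0 1.6 0.0
      vertex 6.0 1.6 29.0
    endloop
  endfacet
  facet normal -0.7652 -0.6438 0.0000
    outer loop
      vertex 0.7 7.9 0.0
      vertex 6.0 1.6 29.0
      vertex 0.7 7.9 29.0
    endloop
  endfacet
  facet normal -0.1703 -0.9854 0.0000
    outer loop
      vertex 6.0 1.6 0.0
      vertex 14.1 0.2 0.0
      vertex 14.1 0.2 29.0
    endloop
  endfacet
  facet normal -0.1703 -0.9854 0.0000
    outer loop
      vertex 6.0 1.6 0.0
      vertex 14.1 0.2 29.0
      vertex 6.0 1.6 29.0
    endloop
  endfacet
  facet normal 0.5001 -0.8660 0.0000
    outer loop
      vertex 14.1 0.2 0.0
      vertex 21.2 4.3 0.0
      vertex 21.2 4.3 29.0
    endloop
  endfacet
  facet normal 0.5001 -0.8660 0.0000
    outer loop
      vertex 14.1 0.2 0.0
      vertex 21.2 4.3 29.0
      vertex 14.1 0.2 29.0
    endloop
  endfacet
  facet normal 0.9398 -0.3417 0.0000
    outer loop
      vertex 21.2 4.3 0.0
      vertex 24.0 12.0 0.0
      vertex 24.0 12.0 29.0
    endloop
  endfacet
  facet normal 0.9398 -0.3417 0.0000
    outer loop
      vertex 21.2 4.3 0.0
      vertex 24.0 12.0 29.0
      vertex 21.2 4.3 29.0
    endloop
  endfacet
endsolid part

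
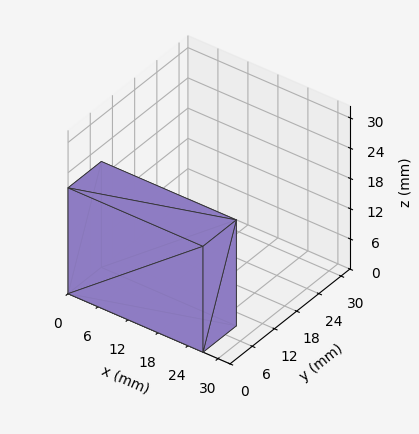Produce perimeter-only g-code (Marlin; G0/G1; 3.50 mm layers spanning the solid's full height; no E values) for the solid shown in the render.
Reading the render: the shape is a rectangular box, roughly 27 × 9 mm footprint and 21 mm tall (dimensions read to the nearest mm from the axis ticks). For the g-code, the solid's height is divided into equal slices at the stated Δz and each level perimeter traced with G1 moves after a G0 lift.

; perimeter-only toolpath
G21 ; units = mm
G90 ; absolute positioning
G28 ; home
; layer 1
G0 Z3.50
G0 X0.00 Y0.00
G1 X27.00 Y0.00
G1 X27.00 Y9.00
G1 X0.00 Y9.00
G1 X0.00 Y0.00
; layer 2
G0 Z7.00
G0 X0.00 Y0.00
G1 X27.00 Y0.00
G1 X27.00 Y9.00
G1 X0.00 Y9.00
G1 X0.00 Y0.00
; layer 3
G0 Z10.50
G0 X0.00 Y0.00
G1 X27.00 Y0.00
G1 X27.00 Y9.00
G1 X0.00 Y9.00
G1 X0.00 Y0.00
; layer 4
G0 Z14.00
G0 X0.00 Y0.00
G1 X27.00 Y0.00
G1 X27.00 Y9.00
G1 X0.00 Y9.00
G1 X0.00 Y0.00
; layer 5
G0 Z17.50
G0 X0.00 Y0.00
G1 X27.00 Y0.00
G1 X27.00 Y9.00
G1 X0.00 Y9.00
G1 X0.00 Y0.00
; layer 6
G0 Z21.00
G0 X0.00 Y0.00
G1 X27.00 Y0.00
G1 X27.00 Y9.00
G1 X0.00 Y9.00
G1 X0.00 Y0.00
M2 ; end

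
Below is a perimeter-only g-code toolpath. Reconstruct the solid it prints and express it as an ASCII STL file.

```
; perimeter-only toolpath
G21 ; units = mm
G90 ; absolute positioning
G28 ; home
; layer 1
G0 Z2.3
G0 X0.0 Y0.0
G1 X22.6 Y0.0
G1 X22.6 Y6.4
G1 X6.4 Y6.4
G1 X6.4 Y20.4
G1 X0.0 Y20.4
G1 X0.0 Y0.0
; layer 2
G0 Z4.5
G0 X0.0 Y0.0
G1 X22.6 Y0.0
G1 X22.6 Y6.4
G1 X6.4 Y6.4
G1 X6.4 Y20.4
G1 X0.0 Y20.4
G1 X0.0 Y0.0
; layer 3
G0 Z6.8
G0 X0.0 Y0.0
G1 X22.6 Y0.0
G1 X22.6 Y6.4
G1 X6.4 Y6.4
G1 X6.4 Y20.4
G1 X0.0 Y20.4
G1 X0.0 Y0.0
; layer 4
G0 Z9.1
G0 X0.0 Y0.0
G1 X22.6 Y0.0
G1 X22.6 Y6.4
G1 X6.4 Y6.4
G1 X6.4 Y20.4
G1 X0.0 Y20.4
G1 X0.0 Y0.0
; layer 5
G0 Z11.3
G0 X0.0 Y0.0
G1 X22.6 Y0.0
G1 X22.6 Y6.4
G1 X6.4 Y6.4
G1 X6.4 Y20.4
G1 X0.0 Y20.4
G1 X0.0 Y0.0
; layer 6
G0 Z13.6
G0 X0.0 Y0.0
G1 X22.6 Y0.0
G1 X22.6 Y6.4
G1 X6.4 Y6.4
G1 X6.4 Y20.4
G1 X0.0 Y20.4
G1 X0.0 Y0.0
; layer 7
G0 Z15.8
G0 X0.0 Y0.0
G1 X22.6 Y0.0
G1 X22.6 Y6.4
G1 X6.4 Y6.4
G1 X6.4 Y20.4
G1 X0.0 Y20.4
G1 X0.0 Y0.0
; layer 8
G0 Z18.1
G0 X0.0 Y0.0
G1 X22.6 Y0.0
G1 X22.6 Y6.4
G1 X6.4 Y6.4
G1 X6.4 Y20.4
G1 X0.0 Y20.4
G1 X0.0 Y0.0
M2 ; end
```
solid part
  facet normal 0.0000 0.0000 -1.0000
    outer loop
      vertex 22.6 6.4 0.0
      vertex 22.6 0.0 0.0
      vertex 0.0 0.0 0.0
    endloop
  endfacet
  facet normal 0.0000 0.0000 -1.0000
    outer loop
      vertex 6.4 6.4 0.0
      vertex 22.6 6.4 0.0
      vertex 0.0 0.0 0.0
    endloop
  endfacet
  facet normal 0.0000 0.0000 -1.0000
    outer loop
      vertex 6.4 20.4 0.0
      vertex 6.4 6.4 0.0
      vertex 0.0 0.0 0.0
    endloop
  endfacet
  facet normal 0.0000 0.0000 -1.0000
    outer loop
      vertex 0.0 20.4 0.0
      vertex 6.4 20.4 0.0
      vertex 0.0 0.0 0.0
    endloop
  endfacet
  facet normal 0.0000 0.0000 1.0000
    outer loop
      vertex 0.0 0.0 18.1
      vertex 22.6 0.0 18.1
      vertex 22.6 6.4 18.1
    endloop
  endfacet
  facet normal 0.0000 0.0000 1.0000
    outer loop
      vertex 0.0 0.0 18.1
      vertex 22.6 6.4 18.1
      vertex 6.4 6.4 18.1
    endloop
  endfacet
  facet normal 0.0000 0.0000 1.0000
    outer loop
      vertex 0.0 0.0 18.1
      vertex 6.4 6.4 18.1
      vertex 6.4 20.4 18.1
    endloop
  endfacet
  facet normal 0.0000 0.0000 1.0000
    outer loop
      vertex 0.0 0.0 18.1
      vertex 6.4 20.4 18.1
      vertex 0.0 20.4 18.1
    endloop
  endfacet
  facet normal 0.0000 -1.0000 0.0000
    outer loop
      vertex 0.0 0.0 0.0
      vertex 22.6 0.0 0.0
      vertex 22.6 0.0 18.1
    endloop
  endfacet
  facet normal 0.0000 -1.0000 0.0000
    outer loop
      vertex 0.0 0.0 0.0
      vertex 22.6 0.0 18.1
      vertex 0.0 0.0 18.1
    endloop
  endfacet
  facet normal 1.0000 0.0000 0.0000
    outer loop
      vertex 22.6 0.0 0.0
      vertex 22.6 6.4 0.0
      vertex 22.6 6.4 18.1
    endloop
  endfacet
  facet normal 1.0000 0.0000 0.0000
    outer loop
      vertex 22.6 0.0 0.0
      vertex 22.6 6.4 18.1
      vertex 22.6 0.0 18.1
    endloop
  endfacet
  facet normal 0.0000 1.0000 0.0000
    outer loop
      vertex 22.6 6.4 0.0
      vertex 6.4 6.4 0.0
      vertex 6.4 6.4 18.1
    endloop
  endfacet
  facet normal 0.0000 1.0000 0.0000
    outer loop
      vertex 22.6 6.4 0.0
      vertex 6.4 6.4 18.1
      vertex 22.6 6.4 18.1
    endloop
  endfacet
  facet normal 1.0000 0.0000 0.0000
    outer loop
      vertex 6.4 6.4 0.0
      vertex 6.4 20.4 0.0
      vertex 6.4 20.4 18.1
    endloop
  endfacet
  facet normal 1.0000 0.0000 0.0000
    outer loop
      vertex 6.4 6.4 0.0
      vertex 6.4 20.4 18.1
      vertex 6.4 6.4 18.1
    endloop
  endfacet
  facet normal 0.0000 1.0000 0.0000
    outer loop
      vertex 6.4 20.4 0.0
      vertex 0.0 20.4 0.0
      vertex 0.0 20.4 18.1
    endloop
  endfacet
  facet normal 0.0000 1.0000 0.0000
    outer loop
      vertex 6.4 20.4 0.0
      vertex 0.0 20.4 18.1
      vertex 6.4 20.4 18.1
    endloop
  endfacet
  facet normal -1.0000 0.0000 0.0000
    outer loop
      vertex 0.0 20.4 0.0
      vertex 0.0 0.0 0.0
      vertex 0.0 0.0 18.1
    endloop
  endfacet
  facet normal -1.0000 0.0000 0.0000
    outer loop
      vertex 0.0 20.4 0.0
      vertex 0.0 0.0 18.1
      vertex 0.0 20.4 18.1
    endloop
  endfacet
endsolid part

The G0 Z moves step by Δz≈2.3 mm. Every layer's G1 loop is the same polygon, so the solid is a straight extrusion of it from z=0 to z≈18.1. Closing with flat bottom and top caps and triangulating gives 20 facets — an L-shaped prism: outer 22.6 × 20.4 mm, arm thicknesses ≈ 6.4 mm (horizontal) and 6.4 mm (vertical), extruded 18.1 mm in z.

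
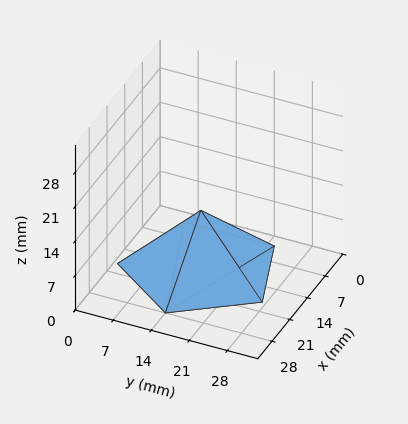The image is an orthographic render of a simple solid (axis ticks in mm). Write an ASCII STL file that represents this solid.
Reading the render: the shape is a regular 5-sided pyramid, base circumscribed radius ≈ 14 mm, apex at z ≈ 12 mm (dimensions read to the nearest mm from the axis ticks). For the STL, each face is triangulated and given an outward normal.

solid part
  facet normal 0.0000 0.0000 -1.0000
    outer loop
      vertex 2.67 22.23 0.00
      vertex 18.33 27.31 0.00
      vertex 28.00 14.00 0.00
    endloop
  endfacet
  facet normal 0.0000 0.0000 -1.0000
    outer loop
      vertex 2.67 5.77 0.00
      vertex 2.67 22.23 0.00
      vertex 28.00 14.00 0.00
    endloop
  endfacet
  facet normal 0.0000 0.0000 -1.0000
    outer loop
      vertex 18.33 0.69 0.00
      vertex 2.67 5.77 0.00
      vertex 28.00 14.00 0.00
    endloop
  endfacet
  facet normal 0.5883 0.4274 0.6864
    outer loop
      vertex 28.00 14.00 0.00
      vertex 18.33 27.31 0.00
      vertex 14.00 14.00 12.00
    endloop
  endfacet
  facet normal -0.2244 0.6918 0.6863
    outer loop
      vertex 18.33 27.31 0.00
      vertex 2.67 22.23 0.00
      vertex 14.00 14.00 12.00
    endloop
  endfacet
  facet normal -0.7271 0.0000 0.6865
    outer loop
      vertex 2.67 22.23 0.00
      vertex 2.67 5.77 0.00
      vertex 14.00 14.00 12.00
    endloop
  endfacet
  facet normal -0.2244 -0.6918 0.6863
    outer loop
      vertex 2.67 5.77 0.00
      vertex 18.33 0.69 0.00
      vertex 14.00 14.00 12.00
    endloop
  endfacet
  facet normal 0.5883 -0.4274 0.6864
    outer loop
      vertex 18.33 0.69 0.00
      vertex 28.00 14.00 0.00
      vertex 14.00 14.00 12.00
    endloop
  endfacet
endsolid part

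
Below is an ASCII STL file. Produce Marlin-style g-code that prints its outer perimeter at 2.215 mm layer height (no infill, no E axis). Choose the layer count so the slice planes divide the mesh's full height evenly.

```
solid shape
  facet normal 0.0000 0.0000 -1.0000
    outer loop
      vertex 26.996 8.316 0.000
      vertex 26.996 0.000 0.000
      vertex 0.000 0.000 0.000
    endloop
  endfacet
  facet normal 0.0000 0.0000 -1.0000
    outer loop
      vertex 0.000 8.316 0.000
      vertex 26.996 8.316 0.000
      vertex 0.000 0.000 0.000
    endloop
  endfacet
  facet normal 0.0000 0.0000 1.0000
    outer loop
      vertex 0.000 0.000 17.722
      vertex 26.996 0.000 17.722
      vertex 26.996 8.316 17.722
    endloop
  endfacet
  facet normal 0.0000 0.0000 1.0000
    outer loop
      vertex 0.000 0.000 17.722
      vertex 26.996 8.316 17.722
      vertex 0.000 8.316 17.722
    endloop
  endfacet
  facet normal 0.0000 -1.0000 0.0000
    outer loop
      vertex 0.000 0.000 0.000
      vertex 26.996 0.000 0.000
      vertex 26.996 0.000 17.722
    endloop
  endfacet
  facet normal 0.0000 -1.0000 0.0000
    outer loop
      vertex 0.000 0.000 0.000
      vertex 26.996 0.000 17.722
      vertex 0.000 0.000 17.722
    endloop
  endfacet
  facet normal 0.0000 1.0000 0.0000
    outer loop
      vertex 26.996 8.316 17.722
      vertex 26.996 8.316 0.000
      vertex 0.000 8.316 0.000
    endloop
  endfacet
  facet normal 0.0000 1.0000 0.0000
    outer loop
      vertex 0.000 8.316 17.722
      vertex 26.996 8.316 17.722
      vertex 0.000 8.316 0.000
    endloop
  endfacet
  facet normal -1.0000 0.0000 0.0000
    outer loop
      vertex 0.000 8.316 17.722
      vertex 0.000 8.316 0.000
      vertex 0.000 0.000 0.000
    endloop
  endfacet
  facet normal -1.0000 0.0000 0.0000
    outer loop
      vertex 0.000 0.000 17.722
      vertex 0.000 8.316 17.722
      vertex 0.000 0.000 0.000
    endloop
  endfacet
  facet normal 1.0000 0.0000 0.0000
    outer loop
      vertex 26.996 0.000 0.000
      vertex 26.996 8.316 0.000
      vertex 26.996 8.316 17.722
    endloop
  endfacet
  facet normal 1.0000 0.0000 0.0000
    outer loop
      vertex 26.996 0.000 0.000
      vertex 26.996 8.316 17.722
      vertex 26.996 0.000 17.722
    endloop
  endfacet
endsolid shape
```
; perimeter-only toolpath
G21 ; units = mm
G90 ; absolute positioning
G28 ; home
; layer 1
G0 Z2.215
G0 X0.000 Y0.000
G1 X26.996 Y0.000
G1 X26.996 Y8.316
G1 X0.000 Y8.316
G1 X0.000 Y0.000
; layer 2
G0 Z4.431
G0 X0.000 Y0.000
G1 X26.996 Y0.000
G1 X26.996 Y8.316
G1 X0.000 Y8.316
G1 X0.000 Y0.000
; layer 3
G0 Z6.646
G0 X0.000 Y0.000
G1 X26.996 Y0.000
G1 X26.996 Y8.316
G1 X0.000 Y8.316
G1 X0.000 Y0.000
; layer 4
G0 Z8.861
G0 X0.000 Y0.000
G1 X26.996 Y0.000
G1 X26.996 Y8.316
G1 X0.000 Y8.316
G1 X0.000 Y0.000
; layer 5
G0 Z11.076
G0 X0.000 Y0.000
G1 X26.996 Y0.000
G1 X26.996 Y8.316
G1 X0.000 Y8.316
G1 X0.000 Y0.000
; layer 6
G0 Z13.292
G0 X0.000 Y0.000
G1 X26.996 Y0.000
G1 X26.996 Y8.316
G1 X0.000 Y8.316
G1 X0.000 Y0.000
; layer 7
G0 Z15.507
G0 X0.000 Y0.000
G1 X26.996 Y0.000
G1 X26.996 Y8.316
G1 X0.000 Y8.316
G1 X0.000 Y0.000
; layer 8
G0 Z17.722
G0 X0.000 Y0.000
G1 X26.996 Y0.000
G1 X26.996 Y8.316
G1 X0.000 Y8.316
G1 X0.000 Y0.000
M2 ; end

The solid is a rectangular box, roughly 27 × 8.32 mm footprint and 17.7 mm tall. Slicing at Δz = 2.215 mm — 8 equal slices spanning the solid's height, so layer i sits at z = i·h/8 — gives 8 non-empty perimeters. Each is a 4-segment closed polygon; G0 lifts to the layer z and rapids to the start vertex, then G1 traces the edges.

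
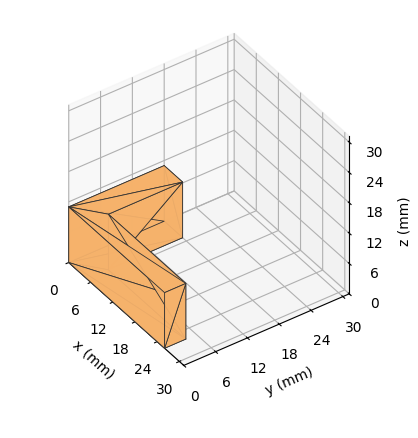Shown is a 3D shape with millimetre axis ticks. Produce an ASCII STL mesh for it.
Reading the render: the shape is an L-shaped prism: outer 26 × 18 mm, arm thicknesses ≈ 4 mm (horizontal) and 5 mm (vertical), extruded 11 mm in z (dimensions read to the nearest mm from the axis ticks). For the STL, each face is triangulated and given an outward normal.

solid part
  facet normal 0.0000 0.0000 -1.0000
    outer loop
      vertex 26.000 4.000 0.000
      vertex 26.000 0.000 0.000
      vertex 0.000 0.000 0.000
    endloop
  endfacet
  facet normal 0.0000 0.0000 -1.0000
    outer loop
      vertex 5.000 4.000 0.000
      vertex 26.000 4.000 0.000
      vertex 0.000 0.000 0.000
    endloop
  endfacet
  facet normal 0.0000 0.0000 -1.0000
    outer loop
      vertex 5.000 18.000 0.000
      vertex 5.000 4.000 0.000
      vertex 0.000 0.000 0.000
    endloop
  endfacet
  facet normal 0.0000 0.0000 -1.0000
    outer loop
      vertex 0.000 18.000 0.000
      vertex 5.000 18.000 0.000
      vertex 0.000 0.000 0.000
    endloop
  endfacet
  facet normal 0.0000 0.0000 1.0000
    outer loop
      vertex 0.000 0.000 11.000
      vertex 26.000 0.000 11.000
      vertex 26.000 4.000 11.000
    endloop
  endfacet
  facet normal 0.0000 0.0000 1.0000
    outer loop
      vertex 0.000 0.000 11.000
      vertex 26.000 4.000 11.000
      vertex 5.000 4.000 11.000
    endloop
  endfacet
  facet normal 0.0000 0.0000 1.0000
    outer loop
      vertex 0.000 0.000 11.000
      vertex 5.000 4.000 11.000
      vertex 5.000 18.000 11.000
    endloop
  endfacet
  facet normal 0.0000 0.0000 1.0000
    outer loop
      vertex 0.000 0.000 11.000
      vertex 5.000 18.000 11.000
      vertex 0.000 18.000 11.000
    endloop
  endfacet
  facet normal 0.0000 -1.0000 0.0000
    outer loop
      vertex 0.000 0.000 0.000
      vertex 26.000 0.000 0.000
      vertex 26.000 0.000 11.000
    endloop
  endfacet
  facet normal 0.0000 -1.0000 0.0000
    outer loop
      vertex 0.000 0.000 0.000
      vertex 26.000 0.000 11.000
      vertex 0.000 0.000 11.000
    endloop
  endfacet
  facet normal 1.0000 0.0000 0.0000
    outer loop
      vertex 26.000 0.000 0.000
      vertex 26.000 4.000 0.000
      vertex 26.000 4.000 11.000
    endloop
  endfacet
  facet normal 1.0000 0.0000 0.0000
    outer loop
      vertex 26.000 0.000 0.000
      vertex 26.000 4.000 11.000
      vertex 26.000 0.000 11.000
    endloop
  endfacet
  facet normal 0.0000 1.0000 0.0000
    outer loop
      vertex 26.000 4.000 0.000
      vertex 5.000 4.000 0.000
      vertex 5.000 4.000 11.000
    endloop
  endfacet
  facet normal 0.0000 1.0000 0.0000
    outer loop
      vertex 26.000 4.000 0.000
      vertex 5.000 4.000 11.000
      vertex 26.000 4.000 11.000
    endloop
  endfacet
  facet normal 1.0000 0.0000 0.0000
    outer loop
      vertex 5.000 4.000 0.000
      vertex 5.000 18.000 0.000
      vertex 5.000 18.000 11.000
    endloop
  endfacet
  facet normal 1.0000 0.0000 0.0000
    outer loop
      vertex 5.000 4.000 0.000
      vertex 5.000 18.000 11.000
      vertex 5.000 4.000 11.000
    endloop
  endfacet
  facet normal 0.0000 1.0000 0.0000
    outer loop
      vertex 5.000 18.000 0.000
      vertex 0.000 18.000 0.000
      vertex 0.000 18.000 11.000
    endloop
  endfacet
  facet normal 0.0000 1.0000 0.0000
    outer loop
      vertex 5.000 18.000 0.000
      vertex 0.000 18.000 11.000
      vertex 5.000 18.000 11.000
    endloop
  endfacet
  facet normal -1.0000 0.0000 0.0000
    outer loop
      vertex 0.000 18.000 0.000
      vertex 0.000 0.000 0.000
      vertex 0.000 0.000 11.000
    endloop
  endfacet
  facet normal -1.0000 0.0000 0.0000
    outer loop
      vertex 0.000 18.000 0.000
      vertex 0.000 0.000 11.000
      vertex 0.000 18.000 11.000
    endloop
  endfacet
endsolid part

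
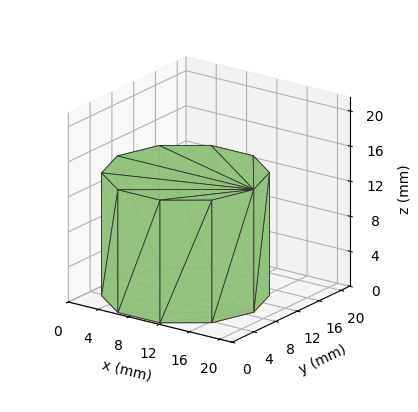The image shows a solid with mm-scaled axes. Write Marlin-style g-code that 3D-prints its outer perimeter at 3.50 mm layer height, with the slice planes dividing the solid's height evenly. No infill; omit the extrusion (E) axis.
Reading the render: the shape is a regular 10-sided prism (a cylinder approximated with 10 flat sides), circumscribed radius ≈ 9 mm, height ≈ 14 mm (dimensions read to the nearest mm from the axis ticks). For the g-code, the solid's height is divided into equal slices at the stated Δz and each level perimeter traced with G1 moves after a G0 lift.

; perimeter-only toolpath
G21 ; units = mm
G90 ; absolute positioning
G28 ; home
; layer 1
G0 Z3.50
G0 X18.00 Y9.00
G1 X16.28 Y14.29
G1 X11.78 Y17.56
G1 X6.22 Y17.56
G1 X1.72 Y14.29
G1 X0.00 Y9.00
G1 X1.72 Y3.71
G1 X6.22 Y0.44
G1 X11.78 Y0.44
G1 X16.28 Y3.71
G1 X18.00 Y9.00
; layer 2
G0 Z7.00
G0 X18.00 Y9.00
G1 X16.28 Y14.29
G1 X11.78 Y17.56
G1 X6.22 Y17.56
G1 X1.72 Y14.29
G1 X0.00 Y9.00
G1 X1.72 Y3.71
G1 X6.22 Y0.44
G1 X11.78 Y0.44
G1 X16.28 Y3.71
G1 X18.00 Y9.00
; layer 3
G0 Z10.50
G0 X18.00 Y9.00
G1 X16.28 Y14.29
G1 X11.78 Y17.56
G1 X6.22 Y17.56
G1 X1.72 Y14.29
G1 X0.00 Y9.00
G1 X1.72 Y3.71
G1 X6.22 Y0.44
G1 X11.78 Y0.44
G1 X16.28 Y3.71
G1 X18.00 Y9.00
; layer 4
G0 Z14.00
G0 X18.00 Y9.00
G1 X16.28 Y14.29
G1 X11.78 Y17.56
G1 X6.22 Y17.56
G1 X1.72 Y14.29
G1 X0.00 Y9.00
G1 X1.72 Y3.71
G1 X6.22 Y0.44
G1 X11.78 Y0.44
G1 X16.28 Y3.71
G1 X18.00 Y9.00
M2 ; end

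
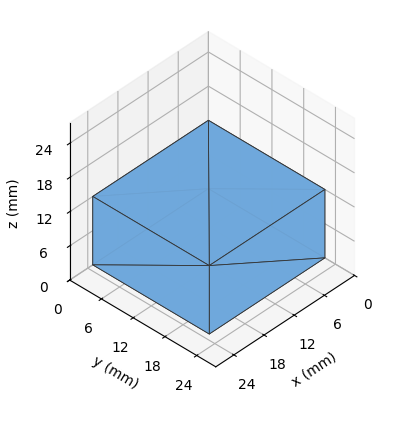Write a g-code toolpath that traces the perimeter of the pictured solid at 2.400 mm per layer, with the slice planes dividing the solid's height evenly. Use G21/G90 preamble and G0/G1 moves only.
Reading the render: the shape is a rectangular box, roughly 23 × 22 mm footprint and 12 mm tall (dimensions read to the nearest mm from the axis ticks). For the g-code, the solid's height is divided into equal slices at the stated Δz and each level perimeter traced with G1 moves after a G0 lift.

; perimeter-only toolpath
G21 ; units = mm
G90 ; absolute positioning
G28 ; home
; layer 1
G0 Z2.400
G0 X0.000 Y0.000
G1 X23.000 Y0.000
G1 X23.000 Y22.000
G1 X0.000 Y22.000
G1 X0.000 Y0.000
; layer 2
G0 Z4.800
G0 X0.000 Y0.000
G1 X23.000 Y0.000
G1 X23.000 Y22.000
G1 X0.000 Y22.000
G1 X0.000 Y0.000
; layer 3
G0 Z7.200
G0 X0.000 Y0.000
G1 X23.000 Y0.000
G1 X23.000 Y22.000
G1 X0.000 Y22.000
G1 X0.000 Y0.000
; layer 4
G0 Z9.600
G0 X0.000 Y0.000
G1 X23.000 Y0.000
G1 X23.000 Y22.000
G1 X0.000 Y22.000
G1 X0.000 Y0.000
; layer 5
G0 Z12.000
G0 X0.000 Y0.000
G1 X23.000 Y0.000
G1 X23.000 Y22.000
G1 X0.000 Y22.000
G1 X0.000 Y0.000
M2 ; end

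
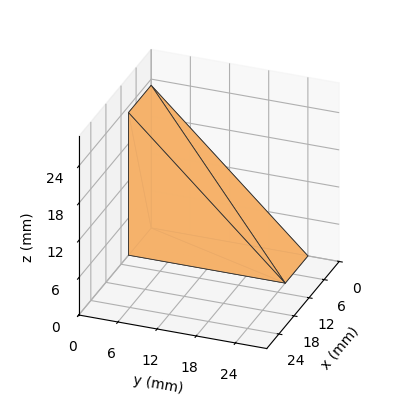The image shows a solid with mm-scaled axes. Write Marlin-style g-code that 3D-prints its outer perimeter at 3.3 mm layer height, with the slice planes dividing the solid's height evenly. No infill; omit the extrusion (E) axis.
Reading the render: the shape is a wedge (ramp): 9 × 24 mm base, rising to 23 mm along the y=0 edge and sloping linearly to z=0 at y=24 (dimensions read to the nearest mm from the axis ticks). For the g-code, the solid's height is divided into equal slices at the stated Δz and each level perimeter traced with G1 moves after a G0 lift.

; perimeter-only toolpath
G21 ; units = mm
G90 ; absolute positioning
G28 ; home
; layer 1
G0 Z3.3
G0 X0.0 Y0.0
G1 X9.0 Y0.0
G1 X9.0 Y20.6
G1 X0.0 Y20.6
G1 X0.0 Y0.0
; layer 2
G0 Z6.6
G0 X0.0 Y0.0
G1 X9.0 Y0.0
G1 X9.0 Y17.1
G1 X0.0 Y17.1
G1 X0.0 Y0.0
; layer 3
G0 Z9.9
G0 X0.0 Y0.0
G1 X9.0 Y0.0
G1 X9.0 Y13.7
G1 X0.0 Y13.7
G1 X0.0 Y0.0
; layer 4
G0 Z13.1
G0 X0.0 Y0.0
G1 X9.0 Y0.0
G1 X9.0 Y10.3
G1 X0.0 Y10.3
G1 X0.0 Y0.0
; layer 5
G0 Z16.4
G0 X0.0 Y0.0
G1 X9.0 Y0.0
G1 X9.0 Y6.9
G1 X0.0 Y6.9
G1 X0.0 Y0.0
; layer 6
G0 Z19.7
G0 X0.0 Y0.0
G1 X9.0 Y0.0
G1 X9.0 Y3.4
G1 X0.0 Y3.4
G1 X0.0 Y0.0
M2 ; end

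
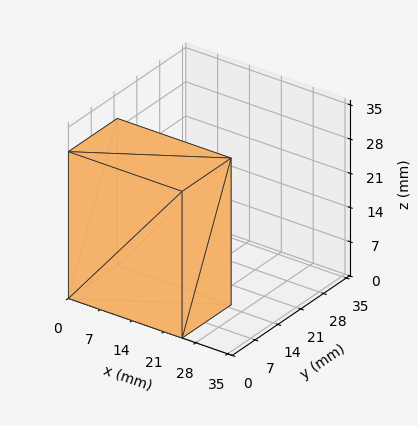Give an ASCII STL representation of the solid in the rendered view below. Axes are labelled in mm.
Reading the render: the shape is a rectangular box, roughly 25 × 15 mm footprint and 30 mm tall (dimensions read to the nearest mm from the axis ticks). For the STL, each face is triangulated and given an outward normal.

solid part
  facet normal 0.0000 0.0000 -1.0000
    outer loop
      vertex 25.0 15.0 0.0
      vertex 25.0 0.0 0.0
      vertex 0.0 0.0 0.0
    endloop
  endfacet
  facet normal 0.0000 0.0000 -1.0000
    outer loop
      vertex 0.0 15.0 0.0
      vertex 25.0 15.0 0.0
      vertex 0.0 0.0 0.0
    endloop
  endfacet
  facet normal 0.0000 0.0000 1.0000
    outer loop
      vertex 0.0 0.0 30.0
      vertex 25.0 0.0 30.0
      vertex 25.0 15.0 30.0
    endloop
  endfacet
  facet normal 0.0000 0.0000 1.0000
    outer loop
      vertex 0.0 0.0 30.0
      vertex 25.0 15.0 30.0
      vertex 0.0 15.0 30.0
    endloop
  endfacet
  facet normal 0.0000 -1.0000 0.0000
    outer loop
      vertex 0.0 0.0 0.0
      vertex 25.0 0.0 0.0
      vertex 25.0 0.0 30.0
    endloop
  endfacet
  facet normal 0.0000 -1.0000 0.0000
    outer loop
      vertex 0.0 0.0 0.0
      vertex 25.0 0.0 30.0
      vertex 0.0 0.0 30.0
    endloop
  endfacet
  facet normal 0.0000 1.0000 0.0000
    outer loop
      vertex 25.0 15.0 30.0
      vertex 25.0 15.0 0.0
      vertex 0.0 15.0 0.0
    endloop
  endfacet
  facet normal 0.0000 1.0000 0.0000
    outer loop
      vertex 0.0 15.0 30.0
      vertex 25.0 15.0 30.0
      vertex 0.0 15.0 0.0
    endloop
  endfacet
  facet normal -1.0000 0.0000 0.0000
    outer loop
      vertex 0.0 15.0 30.0
      vertex 0.0 15.0 0.0
      vertex 0.0 0.0 0.0
    endloop
  endfacet
  facet normal -1.0000 0.0000 0.0000
    outer loop
      vertex 0.0 0.0 30.0
      vertex 0.0 15.0 30.0
      vertex 0.0 0.0 0.0
    endloop
  endfacet
  facet normal 1.0000 0.0000 0.0000
    outer loop
      vertex 25.0 0.0 0.0
      vertex 25.0 15.0 0.0
      vertex 25.0 15.0 30.0
    endloop
  endfacet
  facet normal 1.0000 0.0000 0.0000
    outer loop
      vertex 25.0 0.0 0.0
      vertex 25.0 15.0 30.0
      vertex 25.0 0.0 30.0
    endloop
  endfacet
endsolid part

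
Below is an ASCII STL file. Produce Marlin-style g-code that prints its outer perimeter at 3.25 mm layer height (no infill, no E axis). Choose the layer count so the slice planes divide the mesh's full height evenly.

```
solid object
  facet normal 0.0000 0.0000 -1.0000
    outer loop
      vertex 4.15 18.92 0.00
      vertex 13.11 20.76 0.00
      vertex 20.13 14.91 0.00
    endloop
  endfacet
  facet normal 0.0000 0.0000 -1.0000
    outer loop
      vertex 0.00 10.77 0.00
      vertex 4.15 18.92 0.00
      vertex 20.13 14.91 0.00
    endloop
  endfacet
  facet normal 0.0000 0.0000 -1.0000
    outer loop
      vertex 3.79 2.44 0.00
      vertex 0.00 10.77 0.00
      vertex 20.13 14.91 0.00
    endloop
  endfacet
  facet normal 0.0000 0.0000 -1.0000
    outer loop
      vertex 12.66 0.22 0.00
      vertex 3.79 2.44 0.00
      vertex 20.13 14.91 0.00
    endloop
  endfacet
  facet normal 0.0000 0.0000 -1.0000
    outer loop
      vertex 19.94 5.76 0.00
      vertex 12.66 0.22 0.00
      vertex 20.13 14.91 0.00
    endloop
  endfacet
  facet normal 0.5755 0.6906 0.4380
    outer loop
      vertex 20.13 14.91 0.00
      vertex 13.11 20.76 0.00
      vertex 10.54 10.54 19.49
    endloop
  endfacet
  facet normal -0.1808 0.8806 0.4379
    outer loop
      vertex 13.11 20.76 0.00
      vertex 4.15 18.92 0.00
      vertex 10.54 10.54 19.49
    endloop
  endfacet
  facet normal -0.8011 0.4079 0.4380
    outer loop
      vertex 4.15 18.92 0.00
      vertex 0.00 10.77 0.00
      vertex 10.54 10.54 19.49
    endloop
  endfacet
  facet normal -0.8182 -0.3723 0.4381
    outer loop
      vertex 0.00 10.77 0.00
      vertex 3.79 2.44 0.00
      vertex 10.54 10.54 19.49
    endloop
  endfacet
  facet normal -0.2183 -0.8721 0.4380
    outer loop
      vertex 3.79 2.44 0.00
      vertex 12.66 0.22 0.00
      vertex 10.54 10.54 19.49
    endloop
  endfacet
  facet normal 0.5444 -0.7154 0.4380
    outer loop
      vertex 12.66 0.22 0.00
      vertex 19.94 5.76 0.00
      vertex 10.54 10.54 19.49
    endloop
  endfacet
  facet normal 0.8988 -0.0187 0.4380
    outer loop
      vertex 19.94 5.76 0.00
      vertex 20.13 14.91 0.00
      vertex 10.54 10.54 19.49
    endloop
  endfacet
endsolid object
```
; perimeter-only toolpath
G21 ; units = mm
G90 ; absolute positioning
G28 ; home
; layer 1
G0 Z3.25
G0 X18.53 Y14.18
G1 X12.68 Y19.06
G1 X5.21 Y17.52
G1 X1.76 Y10.73
G1 X4.92 Y3.79
G1 X12.31 Y1.94
G1 X18.37 Y6.56
G1 X18.53 Y14.18
; layer 2
G0 Z6.50
G0 X16.93 Y13.45
G1 X12.25 Y17.35
G1 X6.28 Y16.13
G1 X3.51 Y10.69
G1 X6.04 Y5.14
G1 X11.95 Y3.66
G1 X16.81 Y7.35
G1 X16.93 Y13.45
; layer 3
G0 Z9.74
G0 X15.33 Y12.72
G1 X11.82 Y15.65
G1 X7.34 Y14.73
G1 X5.27 Y10.65
G1 X7.16 Y6.49
G1 X11.60 Y5.38
G1 X15.24 Y8.15
G1 X15.33 Y12.72
; layer 4
G0 Z12.99
G0 X13.74 Y12.00
G1 X11.40 Y13.95
G1 X8.41 Y13.33
G1 X7.03 Y10.62
G1 X8.29 Y7.84
G1 X11.25 Y7.10
G1 X13.67 Y8.95
G1 X13.74 Y12.00
; layer 5
G0 Z16.24
G0 X12.14 Y11.27
G1 X10.97 Y12.24
G1 X9.47 Y11.94
G1 X8.78 Y10.58
G1 X9.41 Y9.19
G1 X10.89 Y8.82
G1 X12.11 Y9.74
G1 X12.14 Y11.27
M2 ; end

The solid is a regular 7-sided pyramid, base circumscribed radius ≈ 10.5 mm, apex at z ≈ 19.5 mm. Slicing at Δz = 3.25 mm — 6 equal slices spanning the solid's height, so layer i sits at z = i·h/6 — gives 5 non-empty perimeters. Each is a 7-segment closed polygon; G0 lifts to the layer z and rapids to the start vertex, then G1 traces the edges. The cross-section shrinks linearly with z (the slice at the apex is degenerate and omitted).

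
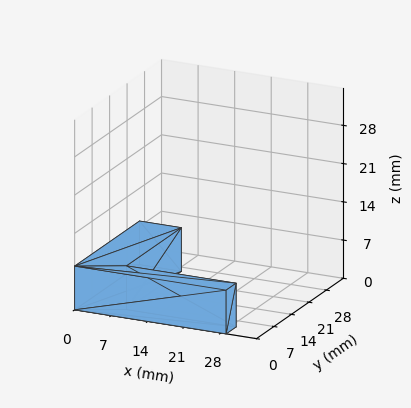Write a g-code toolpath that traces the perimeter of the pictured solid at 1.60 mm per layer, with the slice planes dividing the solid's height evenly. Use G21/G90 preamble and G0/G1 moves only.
Reading the render: the shape is an L-shaped prism: outer 29 × 26 mm, arm thicknesses ≈ 4 mm (horizontal) and 8 mm (vertical), extruded 8 mm in z (dimensions read to the nearest mm from the axis ticks). For the g-code, the solid's height is divided into equal slices at the stated Δz and each level perimeter traced with G1 moves after a G0 lift.

; perimeter-only toolpath
G21 ; units = mm
G90 ; absolute positioning
G28 ; home
; layer 1
G0 Z1.60
G0 X0.00 Y0.00
G1 X29.00 Y0.00
G1 X29.00 Y4.00
G1 X8.00 Y4.00
G1 X8.00 Y26.00
G1 X0.00 Y26.00
G1 X0.00 Y0.00
; layer 2
G0 Z3.20
G0 X0.00 Y0.00
G1 X29.00 Y0.00
G1 X29.00 Y4.00
G1 X8.00 Y4.00
G1 X8.00 Y26.00
G1 X0.00 Y26.00
G1 X0.00 Y0.00
; layer 3
G0 Z4.80
G0 X0.00 Y0.00
G1 X29.00 Y0.00
G1 X29.00 Y4.00
G1 X8.00 Y4.00
G1 X8.00 Y26.00
G1 X0.00 Y26.00
G1 X0.00 Y0.00
; layer 4
G0 Z6.40
G0 X0.00 Y0.00
G1 X29.00 Y0.00
G1 X29.00 Y4.00
G1 X8.00 Y4.00
G1 X8.00 Y26.00
G1 X0.00 Y26.00
G1 X0.00 Y0.00
; layer 5
G0 Z8.00
G0 X0.00 Y0.00
G1 X29.00 Y0.00
G1 X29.00 Y4.00
G1 X8.00 Y4.00
G1 X8.00 Y26.00
G1 X0.00 Y26.00
G1 X0.00 Y0.00
M2 ; end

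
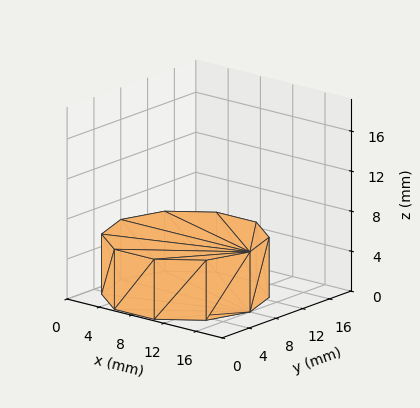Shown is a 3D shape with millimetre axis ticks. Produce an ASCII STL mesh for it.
Reading the render: the shape is a regular 10-sided prism (a cylinder approximated with 10 flat sides), circumscribed radius ≈ 8 mm, height ≈ 6 mm (dimensions read to the nearest mm from the axis ticks). For the STL, each face is triangulated and given an outward normal.

solid part
  facet normal 0.0000 0.0000 -1.0000
    outer loop
      vertex 10.47 15.61 0.00
      vertex 14.47 12.70 0.00
      vertex 16.00 8.00 0.00
    endloop
  endfacet
  facet normal 0.0000 0.0000 -1.0000
    outer loop
      vertex 5.53 15.61 0.00
      vertex 10.47 15.61 0.00
      vertex 16.00 8.00 0.00
    endloop
  endfacet
  facet normal 0.0000 0.0000 -1.0000
    outer loop
      vertex 1.53 12.70 0.00
      vertex 5.53 15.61 0.00
      vertex 16.00 8.00 0.00
    endloop
  endfacet
  facet normal 0.0000 0.0000 -1.0000
    outer loop
      vertex 0.00 8.00 0.00
      vertex 1.53 12.70 0.00
      vertex 16.00 8.00 0.00
    endloop
  endfacet
  facet normal 0.0000 0.0000 -1.0000
    outer loop
      vertex 1.53 3.30 0.00
      vertex 0.00 8.00 0.00
      vertex 16.00 8.00 0.00
    endloop
  endfacet
  facet normal 0.0000 0.0000 -1.0000
    outer loop
      vertex 5.53 0.39 0.00
      vertex 1.53 3.30 0.00
      vertex 16.00 8.00 0.00
    endloop
  endfacet
  facet normal 0.0000 0.0000 -1.0000
    outer loop
      vertex 10.47 0.39 0.00
      vertex 5.53 0.39 0.00
      vertex 16.00 8.00 0.00
    endloop
  endfacet
  facet normal 0.0000 0.0000 -1.0000
    outer loop
      vertex 14.47 3.30 0.00
      vertex 10.47 0.39 0.00
      vertex 16.00 8.00 0.00
    endloop
  endfacet
  facet normal 0.0000 0.0000 1.0000
    outer loop
      vertex 16.00 8.00 6.00
      vertex 14.47 12.70 6.00
      vertex 10.47 15.61 6.00
    endloop
  endfacet
  facet normal 0.0000 0.0000 1.0000
    outer loop
      vertex 16.00 8.00 6.00
      vertex 10.47 15.61 6.00
      vertex 5.53 15.61 6.00
    endloop
  endfacet
  facet normal 0.0000 0.0000 1.0000
    outer loop
      vertex 16.00 8.00 6.00
      vertex 5.53 15.61 6.00
      vertex 1.53 12.70 6.00
    endloop
  endfacet
  facet normal 0.0000 0.0000 1.0000
    outer loop
      vertex 16.00 8.00 6.00
      vertex 1.53 12.70 6.00
      vertex 0.00 8.00 6.00
    endloop
  endfacet
  facet normal 0.0000 0.0000 1.0000
    outer loop
      vertex 16.00 8.00 6.00
      vertex 0.00 8.00 6.00
      vertex 1.53 3.30 6.00
    endloop
  endfacet
  facet normal 0.0000 0.0000 1.0000
    outer loop
      vertex 16.00 8.00 6.00
      vertex 1.53 3.30 6.00
      vertex 5.53 0.39 6.00
    endloop
  endfacet
  facet normal 0.0000 0.0000 1.0000
    outer loop
      vertex 16.00 8.00 6.00
      vertex 5.53 0.39 6.00
      vertex 10.47 0.39 6.00
    endloop
  endfacet
  facet normal 0.0000 0.0000 1.0000
    outer loop
      vertex 16.00 8.00 6.00
      vertex 10.47 0.39 6.00
      vertex 14.47 3.30 6.00
    endloop
  endfacet
  facet normal 0.9509 0.3095 0.0000
    outer loop
      vertex 16.00 8.00 0.00
      vertex 14.47 12.70 0.00
      vertex 14.47 12.70 6.00
    endloop
  endfacet
  facet normal 0.9509 0.3095 0.0000
    outer loop
      vertex 16.00 8.00 0.00
      vertex 14.47 12.70 6.00
      vertex 16.00 8.00 6.00
    endloop
  endfacet
  facet normal 0.5883 0.8086 0.0000
    outer loop
      vertex 14.47 12.70 0.00
      vertex 10.47 15.61 0.00
      vertex 10.47 15.61 6.00
    endloop
  endfacet
  facet normal 0.5883 0.8086 0.0000
    outer loop
      vertex 14.47 12.70 0.00
      vertex 10.47 15.61 6.00
      vertex 14.47 12.70 6.00
    endloop
  endfacet
  facet normal 0.0000 1.0000 0.0000
    outer loop
      vertex 10.47 15.61 0.00
      vertex 5.53 15.61 0.00
      vertex 5.53 15.61 6.00
    endloop
  endfacet
  facet normal 0.0000 1.0000 0.0000
    outer loop
      vertex 10.47 15.61 0.00
      vertex 5.53 15.61 6.00
      vertex 10.47 15.61 6.00
    endloop
  endfacet
  facet normal -0.5883 0.8086 0.0000
    outer loop
      vertex 5.53 15.61 0.00
      vertex 1.53 12.70 0.00
      vertex 1.53 12.70 6.00
    endloop
  endfacet
  facet normal -0.5883 0.8086 0.0000
    outer loop
      vertex 5.53 15.61 0.00
      vertex 1.53 12.70 6.00
      vertex 5.53 15.61 6.00
    endloop
  endfacet
  facet normal -0.9509 0.3095 0.0000
    outer loop
      vertex 1.53 12.70 0.00
      vertex 0.00 8.00 0.00
      vertex 0.00 8.00 6.00
    endloop
  endfacet
  facet normal -0.9509 0.3095 0.0000
    outer loop
      vertex 1.53 12.70 0.00
      vertex 0.00 8.00 6.00
      vertex 1.53 12.70 6.00
    endloop
  endfacet
  facet normal -0.9509 -0.3095 0.0000
    outer loop
      vertex 0.00 8.00 0.00
      vertex 1.53 3.30 0.00
      vertex 1.53 3.30 6.00
    endloop
  endfacet
  facet normal -0.9509 -0.3095 0.0000
    outer loop
      vertex 0.00 8.00 0.00
      vertex 1.53 3.30 6.00
      vertex 0.00 8.00 6.00
    endloop
  endfacet
  facet normal -0.5883 -0.8086 0.0000
    outer loop
      vertex 1.53 3.30 0.00
      vertex 5.53 0.39 0.00
      vertex 5.53 0.39 6.00
    endloop
  endfacet
  facet normal -0.5883 -0.8086 0.0000
    outer loop
      vertex 1.53 3.30 0.00
      vertex 5.53 0.39 6.00
      vertex 1.53 3.30 6.00
    endloop
  endfacet
  facet normal 0.0000 -1.0000 0.0000
    outer loop
      vertex 5.53 0.39 0.00
      vertex 10.47 0.39 0.00
      vertex 10.47 0.39 6.00
    endloop
  endfacet
  facet normal 0.0000 -1.0000 0.0000
    outer loop
      vertex 5.53 0.39 0.00
      vertex 10.47 0.39 6.00
      vertex 5.53 0.39 6.00
    endloop
  endfacet
  facet normal 0.5883 -0.8086 0.0000
    outer loop
      vertex 10.47 0.39 0.00
      vertex 14.47 3.30 0.00
      vertex 14.47 3.30 6.00
    endloop
  endfacet
  facet normal 0.5883 -0.8086 0.0000
    outer loop
      vertex 10.47 0.39 0.00
      vertex 14.47 3.30 6.00
      vertex 10.47 0.39 6.00
    endloop
  endfacet
  facet normal 0.9509 -0.3095 0.0000
    outer loop
      vertex 14.47 3.30 0.00
      vertex 16.00 8.00 0.00
      vertex 16.00 8.00 6.00
    endloop
  endfacet
  facet normal 0.9509 -0.3095 0.0000
    outer loop
      vertex 14.47 3.30 0.00
      vertex 16.00 8.00 6.00
      vertex 14.47 3.30 6.00
    endloop
  endfacet
endsolid part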